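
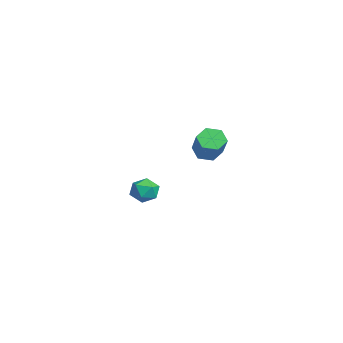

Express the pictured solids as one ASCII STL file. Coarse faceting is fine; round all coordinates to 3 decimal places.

solid 
facet normal -0.748 0.023 -0.663
outer loop
vertex 2.44 0.48 1.328
vertex 2.083 1.031 1.75
vertex 2.585 1.234 1.19
endloop
endfacet
facet normal 0.637 -0.256 -0.728
outer loop
vertex 2.44 0.48 1.328
vertex 2.585 1.234 1.19
vertex 3.795 0.439 2.528
endloop
endfacet
facet normal 0.636 -0.256 -0.728
outer loop
vertex 3.795 0.439 2.528
vertex 2.585 1.234 1.19
vertex 3.94 1.193 2.389
endloop
endfacet
facet normal 0.748 -0.022 0.663
outer loop
vertex 3.795 0.439 2.528
vertex 3.94 1.193 2.389
vertex 3.437 0.989 2.95
endloop
endfacet
facet normal -0.748 0.023 -0.663
outer loop
vertex 2.585 1.234 1.19
vertex 2.083 1.031 1.75
vertex 2.228 1.784 1.612
endloop
endfacet
facet normal 0.480 0.709 -0.518
outer loop
vertex 2.585 1.234 1.19
vertex 2.228 1.784 1.612
vertex 3.94 1.193 2.389
endloop
endfacet
facet normal 0.480 0.709 -0.518
outer loop
vertex 3.94 1.193 2.389
vertex 2.228 1.784 1.612
vertex 3.583 1.743 2.811
endloop
endfacet
facet normal 0.748 -0.023 0.663
outer loop
vertex 3.94 1.193 2.389
vertex 3.583 1.743 2.811
vertex 3.437 0.989 2.95
endloop
endfacet
facet normal -0.748 0.022 -0.664
outer loop
vertex 2.228 1.784 1.612
vertex 2.083 1.031 1.75
vertex 1.725 1.581 2.172
endloop
endfacet
facet normal -0.156 0.965 0.210
outer loop
vertex 2.228 1.784 1.612
vertex 1.725 1.581 2.172
vertex 3.583 1.743 2.811
endloop
endfacet
facet normal -0.156 0.965 0.209
outer loop
vertex 3.583 1.743 2.811
vertex 1.725 1.581 2.172
vertex 3.08 1.54 3.372
endloop
endfacet
facet normal 0.748 -0.023 0.663
outer loop
vertex 3.583 1.743 2.811
vertex 3.08 1.54 3.372
vertex 3.437 0.989 2.95
endloop
endfacet
facet normal -0.748 0.022 -0.663
outer loop
vertex 1.725 1.581 2.172
vertex 2.083 1.031 1.75
vertex 1.58 0.827 2.311
endloop
endfacet
facet normal -0.636 0.256 0.727
outer loop
vertex 1.725 1.581 2.172
vertex 1.58 0.827 2.311
vertex 3.08 1.54 3.372
endloop
endfacet
facet normal -0.636 0.256 0.728
outer loop
vertex 3.08 1.54 3.372
vertex 1.58 0.827 2.311
vertex 2.935 0.786 3.51
endloop
endfacet
facet normal 0.748 -0.023 0.663
outer loop
vertex 3.08 1.54 3.372
vertex 2.935 0.786 3.51
vertex 3.437 0.989 2.95
endloop
endfacet
facet normal -0.748 0.023 -0.663
outer loop
vertex 1.58 0.827 2.311
vertex 2.083 1.031 1.75
vertex 1.937 0.277 1.889
endloop
endfacet
facet normal -0.480 -0.709 0.518
outer loop
vertex 1.58 0.827 2.311
vertex 1.937 0.277 1.889
vertex 2.935 0.786 3.51
endloop
endfacet
facet normal -0.480 -0.709 0.518
outer loop
vertex 2.935 0.786 3.51
vertex 1.937 0.277 1.889
vertex 3.292 0.236 3.088
endloop
endfacet
facet normal 0.748 -0.023 0.663
outer loop
vertex 2.935 0.786 3.51
vertex 3.292 0.236 3.088
vertex 3.437 0.989 2.95
endloop
endfacet
facet normal -0.748 0.023 -0.663
outer loop
vertex 1.937 0.277 1.889
vertex 2.083 1.031 1.75
vertex 2.44 0.48 1.328
endloop
endfacet
facet normal 0.156 -0.965 -0.209
outer loop
vertex 1.937 0.277 1.889
vertex 2.44 0.48 1.328
vertex 3.292 0.236 3.088
endloop
endfacet
facet normal 0.156 -0.965 -0.209
outer loop
vertex 3.292 0.236 3.088
vertex 2.44 0.48 1.328
vertex 3.795 0.439 2.528
endloop
endfacet
facet normal 0.748 -0.022 0.664
outer loop
vertex 3.292 0.236 3.088
vertex 3.795 0.439 2.528
vertex 3.437 0.989 2.95
endloop
endfacet
facet normal -0.587 0.807 -0.070
outer loop
vertex -4.187 -0.671 -3.641
vertex -4.606 -0.911 -2.889
vertex -3.885 -0.383 -2.851
endloop
endfacet
facet normal 0.054 0.931 -0.360
outer loop
vertex -4.187 -0.671 -3.641
vertex -3.885 -0.383 -2.851
vertex -3.309 -0.658 -3.476
endloop
endfacet
facet normal 0.158 0.453 -0.877
outer loop
vertex -4.187 -0.671 -3.641
vertex -3.309 -0.658 -3.476
vertex -3.673 -1.354 -3.901
endloop
endfacet
facet normal -0.417 0.032 -0.908
outer loop
vertex -4.187 -0.671 -3.641
vertex -3.673 -1.354 -3.901
vertex -4.475 -1.511 -3.538
endloop
endfacet
facet normal -0.877 0.251 -0.409
outer loop
vertex -4.187 -0.671 -3.641
vertex -4.475 -1.511 -3.538
vertex -4.606 -0.911 -2.889
endloop
endfacet
facet normal 0.549 0.824 0.143
outer loop
vertex -3.309 -0.658 -3.476
vertex -3.885 -0.383 -2.851
vertex -3.185 -0.889 -2.622
endloop
endfacet
facet normal -0.488 0.622 0.613
outer loop
vertex -3.885 -0.383 -2.851
vertex -4.606 -0.911 -2.889
vertex -3.987 -1.046 -2.259
endloop
endfacet
facet normal -0.958 -0.278 0.064
outer loop
vertex -4.606 -0.911 -2.889
vertex -4.475 -1.511 -3.538
vertex -4.351 -1.742 -2.684
endloop
endfacet
facet normal -0.213 -0.632 -0.745
outer loop
vertex -4.475 -1.511 -3.538
vertex -3.673 -1.354 -3.901
vertex -3.775 -2.017 -3.309
endloop
endfacet
facet normal 0.718 0.049 -0.695
outer loop
vertex -3.673 -1.354 -3.901
vertex -3.309 -0.658 -3.476
vertex -3.054 -1.489 -3.271
endloop
endfacet
facet normal 0.417 -0.032 0.908
outer loop
vertex -3.473 -1.729 -2.519
vertex -3.185 -0.889 -2.622
vertex -3.987 -1.046 -2.259
endloop
endfacet
facet normal -0.158 -0.453 0.877
outer loop
vertex -3.473 -1.729 -2.519
vertex -3.987 -1.046 -2.259
vertex -4.351 -1.742 -2.684
endloop
endfacet
facet normal -0.054 -0.931 0.360
outer loop
vertex -3.473 -1.729 -2.519
vertex -4.351 -1.742 -2.684
vertex -3.775 -2.017 -3.309
endloop
endfacet
facet normal 0.587 -0.807 0.070
outer loop
vertex -3.473 -1.729 -2.519
vertex -3.775 -2.017 -3.309
vertex -3.054 -1.489 -3.271
endloop
endfacet
facet normal 0.877 -0.251 0.409
outer loop
vertex -3.473 -1.729 -2.519
vertex -3.054 -1.489 -3.271
vertex -3.185 -0.889 -2.622
endloop
endfacet
facet normal 0.213 0.632 0.745
outer loop
vertex -3.987 -1.046 -2.259
vertex -3.185 -0.889 -2.622
vertex -3.885 -0.383 -2.851
endloop
endfacet
facet normal -0.718 -0.049 0.695
outer loop
vertex -4.351 -1.742 -2.684
vertex -3.987 -1.046 -2.259
vertex -4.606 -0.911 -2.889
endloop
endfacet
facet normal -0.549 -0.824 -0.143
outer loop
vertex -3.775 -2.017 -3.309
vertex -4.351 -1.742 -2.684
vertex -4.475 -1.511 -3.538
endloop
endfacet
facet normal 0.488 -0.622 -0.613
outer loop
vertex -3.054 -1.489 -3.271
vertex -3.775 -2.017 -3.309
vertex -3.673 -1.354 -3.901
endloop
endfacet
facet normal 0.958 0.278 -0.064
outer loop
vertex -3.185 -0.889 -2.622
vertex -3.054 -1.489 -3.271
vertex -3.309 -0.658 -3.476
endloop
endfacet

endsolid


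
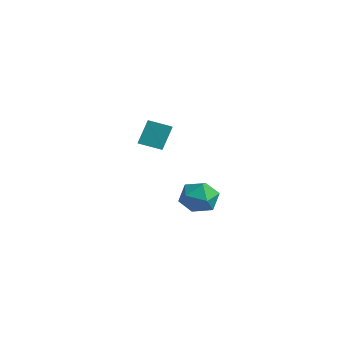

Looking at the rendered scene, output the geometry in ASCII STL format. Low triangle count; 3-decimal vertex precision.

solid 
facet normal -0.293 0.114 0.949
outer loop
vertex -3.884 1.336 -2.158
vertex -4.085 0.392 -2.107
vertex -3.203 0.712 -1.873
endloop
endfacet
facet normal 0.213 0.588 0.780
outer loop
vertex -3.884 1.336 -2.158
vertex -3.203 0.712 -1.873
vertex -2.976 1.432 -2.478
endloop
endfacet
facet normal -0.023 0.973 0.228
outer loop
vertex -3.884 1.336 -2.158
vertex -2.976 1.432 -2.478
vertex -3.719 1.557 -3.085
endloop
endfacet
facet normal -0.673 0.737 0.056
outer loop
vertex -3.884 1.336 -2.158
vertex -3.719 1.557 -3.085
vertex -4.404 0.914 -2.856
endloop
endfacet
facet normal -0.840 0.206 0.501
outer loop
vertex -3.884 1.336 -2.158
vertex -4.404 0.914 -2.856
vertex -4.085 0.392 -2.107
endloop
endfacet
facet normal 0.791 0.228 0.568
outer loop
vertex -2.976 1.432 -2.478
vertex -3.203 0.712 -1.873
vertex -2.616 0.546 -2.624
endloop
endfacet
facet normal -0.027 -0.540 0.841
outer loop
vertex -3.203 0.712 -1.873
vertex -4.085 0.392 -2.107
vertex -3.301 -0.097 -2.395
endloop
endfacet
facet normal -0.913 -0.390 0.117
outer loop
vertex -4.085 0.392 -2.107
vertex -4.404 0.914 -2.856
vertex -4.044 0.028 -3.002
endloop
endfacet
facet normal -0.643 0.469 -0.606
outer loop
vertex -4.404 0.914 -2.856
vertex -3.719 1.557 -3.085
vertex -3.817 0.748 -3.607
endloop
endfacet
facet normal 0.411 0.851 -0.327
outer loop
vertex -3.719 1.557 -3.085
vertex -2.976 1.432 -2.478
vertex -2.935 1.068 -3.373
endloop
endfacet
facet normal 0.673 -0.737 -0.056
outer loop
vertex -3.136 0.124 -3.322
vertex -2.616 0.546 -2.624
vertex -3.301 -0.097 -2.395
endloop
endfacet
facet normal 0.023 -0.973 -0.228
outer loop
vertex -3.136 0.124 -3.322
vertex -3.301 -0.097 -2.395
vertex -4.044 0.028 -3.002
endloop
endfacet
facet normal -0.213 -0.588 -0.780
outer loop
vertex -3.136 0.124 -3.322
vertex -4.044 0.028 -3.002
vertex -3.817 0.748 -3.607
endloop
endfacet
facet normal 0.293 -0.114 -0.949
outer loop
vertex -3.136 0.124 -3.322
vertex -3.817 0.748 -3.607
vertex -2.935 1.068 -3.373
endloop
endfacet
facet normal 0.840 -0.206 -0.501
outer loop
vertex -3.136 0.124 -3.322
vertex -2.935 1.068 -3.373
vertex -2.616 0.546 -2.624
endloop
endfacet
facet normal 0.643 -0.469 0.606
outer loop
vertex -3.301 -0.097 -2.395
vertex -2.616 0.546 -2.624
vertex -3.203 0.712 -1.873
endloop
endfacet
facet normal -0.411 -0.851 0.327
outer loop
vertex -4.044 0.028 -3.002
vertex -3.301 -0.097 -2.395
vertex -4.085 0.392 -2.107
endloop
endfacet
facet normal -0.791 -0.228 -0.568
outer loop
vertex -3.817 0.748 -3.607
vertex -4.044 0.028 -3.002
vertex -4.404 0.914 -2.856
endloop
endfacet
facet normal 0.027 0.540 -0.841
outer loop
vertex -2.935 1.068 -3.373
vertex -3.817 0.748 -3.607
vertex -3.719 1.557 -3.085
endloop
endfacet
facet normal 0.913 0.390 -0.117
outer loop
vertex -2.616 0.546 -2.624
vertex -2.935 1.068 -3.373
vertex -2.976 1.432 -2.478
endloop
endfacet
facet normal -0.590 -0.744 0.312
outer loop
vertex -0.869 -3.482 3.325
vertex -1.809 -2.889 2.961
vertex -0.779 -4.017 2.221
endloop
endfacet
facet normal 0.804 -0.507 0.311
outer loop
vertex -0.171 -3.251 1.899
vertex -0.869 -3.482 3.325
vertex -0.779 -4.017 2.221
endloop
endfacet
facet normal -0.590 -0.744 0.312
outer loop
vertex -0.779 -4.017 2.221
vertex -1.809 -2.889 2.961
vertex -1.719 -3.424 1.857
endloop
endfacet
facet normal 0.073 -0.435 -0.897
outer loop
vertex -1.719 -3.424 1.857
vertex -0.171 -3.251 1.899
vertex -0.779 -4.017 2.221
endloop
endfacet
facet normal -0.073 0.435 0.897
outer loop
vertex -0.869 -3.482 3.325
vertex -1.201 -2.123 2.639
vertex -1.809 -2.889 2.961
endloop
endfacet
facet normal 0.804 -0.507 0.311
outer loop
vertex -0.261 -2.716 3.003
vertex -0.869 -3.482 3.325
vertex -0.171 -3.251 1.899
endloop
endfacet
facet normal -0.073 0.435 0.897
outer loop
vertex -0.261 -2.716 3.003
vertex -1.201 -2.123 2.639
vertex -0.869 -3.482 3.325
endloop
endfacet
facet normal -0.804 0.507 -0.311
outer loop
vertex -1.809 -2.889 2.961
vertex -1.201 -2.123 2.639
vertex -1.719 -3.424 1.857
endloop
endfacet
facet normal 0.073 -0.435 -0.897
outer loop
vertex -1.111 -2.658 1.535
vertex -0.171 -3.251 1.899
vertex -1.719 -3.424 1.857
endloop
endfacet
facet normal -0.804 0.507 -0.311
outer loop
vertex -1.719 -3.424 1.857
vertex -1.201 -2.123 2.639
vertex -1.111 -2.658 1.535
endloop
endfacet
facet normal 0.590 0.744 -0.312
outer loop
vertex -1.111 -2.658 1.535
vertex -0.261 -2.716 3.003
vertex -0.171 -3.251 1.899
endloop
endfacet
facet normal 0.590 0.744 -0.312
outer loop
vertex -1.201 -2.123 2.639
vertex -0.261 -2.716 3.003
vertex -1.111 -2.658 1.535
endloop
endfacet

endsolid


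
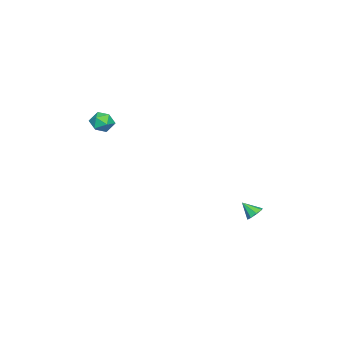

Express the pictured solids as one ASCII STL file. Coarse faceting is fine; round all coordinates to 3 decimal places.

solid 
facet normal 0.024 0.729 -0.684
outer loop
vertex 0.552 3.83 -2.69
vertex -0.008 3.855 -2.683
vertex 0.403 4.108 -2.399
endloop
endfacet
facet normal 0.827 -0.129 0.547
outer loop
vertex 0.552 3.83 -2.69
vertex 0.403 4.108 -2.399
vertex -0.032 3.105 -1.977
endloop
endfacet
facet normal 0.025 0.728 -0.685
outer loop
vertex 0.403 4.108 -2.399
vertex -0.008 3.855 -2.683
vertex 0.014 4.238 -2.275
endloop
endfacet
facet normal 0.363 0.223 0.905
outer loop
vertex 0.403 4.108 -2.399
vertex 0.014 4.238 -2.275
vertex -0.032 3.105 -1.977
endloop
endfacet
facet normal 0.024 0.728 -0.685
outer loop
vertex 0.014 4.238 -2.275
vertex -0.008 3.855 -2.683
vertex -0.388 4.143 -2.39
endloop
endfacet
facet normal -0.321 0.253 0.913
outer loop
vertex 0.014 4.238 -2.275
vertex -0.388 4.143 -2.39
vertex -0.032 3.105 -1.977
endloop
endfacet
facet normal 0.024 0.728 -0.685
outer loop
vertex -0.388 4.143 -2.39
vertex -0.008 3.855 -2.683
vertex -0.567 3.88 -2.676
endloop
endfacet
facet normal -0.822 -0.057 0.567
outer loop
vertex -0.388 4.143 -2.39
vertex -0.567 3.88 -2.676
vertex -0.032 3.105 -1.977
endloop
endfacet
facet normal 0.024 0.727 -0.687
outer loop
vertex -0.567 3.88 -2.676
vertex -0.008 3.855 -2.683
vertex -0.419 3.601 -2.966
endloop
endfacet
facet normal -0.849 -0.523 0.070
outer loop
vertex -0.567 3.88 -2.676
vertex -0.419 3.601 -2.966
vertex -0.032 3.105 -1.977
endloop
endfacet
facet normal 0.021 0.728 -0.685
outer loop
vertex -0.419 3.601 -2.966
vertex -0.008 3.855 -2.683
vertex -0.029 3.472 -3.091
endloop
endfacet
facet normal -0.383 -0.877 -0.290
outer loop
vertex -0.419 3.601 -2.966
vertex -0.029 3.472 -3.091
vertex -0.032 3.105 -1.977
endloop
endfacet
facet normal 0.024 0.728 -0.685
outer loop
vertex -0.029 3.472 -3.091
vertex -0.008 3.855 -2.683
vertex 0.372 3.567 -2.976
endloop
endfacet
facet normal 0.300 -0.906 -0.298
outer loop
vertex -0.029 3.472 -3.091
vertex 0.372 3.567 -2.976
vertex -0.032 3.105 -1.977
endloop
endfacet
facet normal 0.024 0.728 -0.685
outer loop
vertex 0.372 3.567 -2.976
vertex -0.008 3.855 -2.683
vertex 0.552 3.83 -2.69
endloop
endfacet
facet normal 0.800 -0.598 0.047
outer loop
vertex 0.372 3.567 -2.976
vertex 0.552 3.83 -2.69
vertex -0.032 3.105 -1.977
endloop
endfacet
facet normal 0.102 -0.063 0.993
outer loop
vertex 2.173 -3.594 4.439
vertex 2.004 -4.321 4.41
vertex 2.715 -4.1 4.351
endloop
endfacet
facet normal 0.530 0.441 0.725
outer loop
vertex 2.173 -3.594 4.439
vertex 2.715 -4.1 4.351
vertex 2.728 -3.467 3.956
endloop
endfacet
facet normal 0.121 0.917 0.380
outer loop
vertex 2.173 -3.594 4.439
vertex 2.728 -3.467 3.956
vertex 2.025 -3.297 3.77
endloop
endfacet
facet normal -0.558 0.706 0.437
outer loop
vertex 2.173 -3.594 4.439
vertex 2.025 -3.297 3.77
vertex 1.578 -3.824 4.051
endloop
endfacet
facet normal -0.570 0.100 0.815
outer loop
vertex 2.173 -3.594 4.439
vertex 1.578 -3.824 4.051
vertex 2.004 -4.321 4.41
endloop
endfacet
facet normal 0.960 0.134 0.246
outer loop
vertex 2.728 -3.467 3.956
vertex 2.715 -4.1 4.351
vertex 2.902 -4.116 3.629
endloop
endfacet
facet normal 0.268 -0.681 0.681
outer loop
vertex 2.715 -4.1 4.351
vertex 2.004 -4.321 4.41
vertex 2.455 -4.643 3.91
endloop
endfacet
facet normal -0.819 -0.418 0.393
outer loop
vertex 2.004 -4.321 4.41
vertex 1.578 -3.824 4.051
vertex 1.752 -4.473 3.724
endloop
endfacet
facet normal -0.799 0.560 -0.219
outer loop
vertex 1.578 -3.824 4.051
vertex 2.025 -3.297 3.77
vertex 1.765 -3.84 3.329
endloop
endfacet
facet normal 0.300 0.902 -0.310
outer loop
vertex 2.025 -3.297 3.77
vertex 2.728 -3.467 3.956
vertex 2.476 -3.619 3.27
endloop
endfacet
facet normal 0.558 -0.706 -0.437
outer loop
vertex 2.307 -4.346 3.241
vertex 2.902 -4.116 3.629
vertex 2.455 -4.643 3.91
endloop
endfacet
facet normal -0.121 -0.917 -0.380
outer loop
vertex 2.307 -4.346 3.241
vertex 2.455 -4.643 3.91
vertex 1.752 -4.473 3.724
endloop
endfacet
facet normal -0.530 -0.441 -0.725
outer loop
vertex 2.307 -4.346 3.241
vertex 1.752 -4.473 3.724
vertex 1.765 -3.84 3.329
endloop
endfacet
facet normal -0.102 0.063 -0.993
outer loop
vertex 2.307 -4.346 3.241
vertex 1.765 -3.84 3.329
vertex 2.476 -3.619 3.27
endloop
endfacet
facet normal 0.570 -0.100 -0.815
outer loop
vertex 2.307 -4.346 3.241
vertex 2.476 -3.619 3.27
vertex 2.902 -4.116 3.629
endloop
endfacet
facet normal 0.799 -0.560 0.219
outer loop
vertex 2.455 -4.643 3.91
vertex 2.902 -4.116 3.629
vertex 2.715 -4.1 4.351
endloop
endfacet
facet normal -0.300 -0.902 0.310
outer loop
vertex 1.752 -4.473 3.724
vertex 2.455 -4.643 3.91
vertex 2.004 -4.321 4.41
endloop
endfacet
facet normal -0.960 -0.134 -0.246
outer loop
vertex 1.765 -3.84 3.329
vertex 1.752 -4.473 3.724
vertex 1.578 -3.824 4.051
endloop
endfacet
facet normal -0.268 0.681 -0.681
outer loop
vertex 2.476 -3.619 3.27
vertex 1.765 -3.84 3.329
vertex 2.025 -3.297 3.77
endloop
endfacet
facet normal 0.819 0.418 -0.393
outer loop
vertex 2.902 -4.116 3.629
vertex 2.476 -3.619 3.27
vertex 2.728 -3.467 3.956
endloop
endfacet

endsolid


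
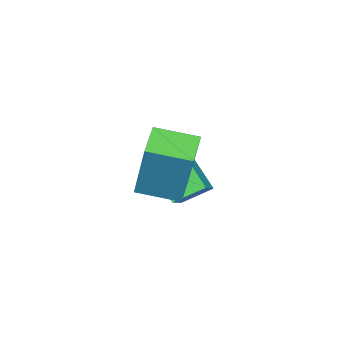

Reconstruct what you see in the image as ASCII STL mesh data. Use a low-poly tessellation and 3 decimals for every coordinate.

solid 
facet normal -0.962 -0.140 0.235
outer loop
vertex 2.426 -1.45 1.09
vertex 2.202 -0.282 0.866
vertex 2.025 -1.893 -0.818
endloop
endfacet
facet normal 0.185 -0.965 0.185
outer loop
vertex 2.958 -1.758 -1.046
vertex 2.426 -1.45 1.09
vertex 2.025 -1.893 -0.818
endloop
endfacet
facet normal -0.962 -0.139 0.235
outer loop
vertex 2.025 -1.893 -0.818
vertex 2.202 -0.282 0.866
vertex 1.801 -0.726 -1.043
endloop
endfacet
facet normal -0.201 -0.223 -0.954
outer loop
vertex 1.801 -0.726 -1.043
vertex 2.958 -1.758 -1.046
vertex 2.025 -1.893 -0.818
endloop
endfacet
facet normal 0.201 0.222 0.954
outer loop
vertex 2.426 -1.45 1.09
vertex 3.135 -0.147 0.638
vertex 2.202 -0.282 0.866
endloop
endfacet
facet normal 0.186 -0.965 0.185
outer loop
vertex 3.359 -1.314 0.863
vertex 2.426 -1.45 1.09
vertex 2.958 -1.758 -1.046
endloop
endfacet
facet normal 0.200 0.222 0.954
outer loop
vertex 3.359 -1.314 0.863
vertex 3.135 -0.147 0.638
vertex 2.426 -1.45 1.09
endloop
endfacet
facet normal -0.185 0.965 -0.186
outer loop
vertex 2.202 -0.282 0.866
vertex 3.135 -0.147 0.638
vertex 1.801 -0.726 -1.043
endloop
endfacet
facet normal -0.200 -0.221 -0.954
outer loop
vertex 2.734 -0.59 -1.27
vertex 2.958 -1.758 -1.046
vertex 1.801 -0.726 -1.043
endloop
endfacet
facet normal -0.186 0.965 -0.185
outer loop
vertex 1.801 -0.726 -1.043
vertex 3.135 -0.147 0.638
vertex 2.734 -0.59 -1.27
endloop
endfacet
facet normal 0.962 0.140 -0.235
outer loop
vertex 2.734 -0.59 -1.27
vertex 3.359 -1.314 0.863
vertex 2.958 -1.758 -1.046
endloop
endfacet
facet normal 0.962 0.139 -0.235
outer loop
vertex 3.135 -0.147 0.638
vertex 3.359 -1.314 0.863
vertex 2.734 -0.59 -1.27
endloop
endfacet
facet normal -0.384 -0.641 0.665
outer loop
vertex 1.641 -1.914 -0.916
vertex 1.158 -1.195 -0.502
vertex -0.045 -2.283 -2.247
endloop
endfacet
facet normal 0.504 -0.749 -0.430
outer loop
vertex 0.482 -1.405 -3.158
vertex 1.641 -1.914 -0.916
vertex -0.045 -2.283 -2.247
endloop
endfacet
facet normal -0.385 -0.640 0.665
outer loop
vertex -0.045 -2.283 -2.247
vertex 1.158 -1.195 -0.502
vertex -0.528 -1.564 -1.834
endloop
endfacet
facet normal -0.774 -0.169 -0.611
outer loop
vertex -0.528 -1.564 -1.834
vertex 0.482 -1.405 -3.158
vertex -0.045 -2.283 -2.247
endloop
endfacet
facet normal 0.774 0.169 0.610
outer loop
vertex 1.641 -1.914 -0.916
vertex 1.685 -0.317 -1.413
vertex 1.158 -1.195 -0.502
endloop
endfacet
facet normal 0.504 -0.749 -0.431
outer loop
vertex 2.168 -1.036 -1.826
vertex 1.641 -1.914 -0.916
vertex 0.482 -1.405 -3.158
endloop
endfacet
facet normal 0.774 0.169 0.611
outer loop
vertex 2.168 -1.036 -1.826
vertex 1.685 -0.317 -1.413
vertex 1.641 -1.914 -0.916
endloop
endfacet
facet normal -0.504 0.749 0.430
outer loop
vertex 1.158 -1.195 -0.502
vertex 1.685 -0.317 -1.413
vertex -0.528 -1.564 -1.834
endloop
endfacet
facet normal -0.774 -0.168 -0.611
outer loop
vertex -0.001 -0.686 -2.744
vertex 0.482 -1.405 -3.158
vertex -0.528 -1.564 -1.834
endloop
endfacet
facet normal -0.504 0.749 0.431
outer loop
vertex -0.528 -1.564 -1.834
vertex 1.685 -0.317 -1.413
vertex -0.001 -0.686 -2.744
endloop
endfacet
facet normal 0.385 0.641 -0.664
outer loop
vertex -0.001 -0.686 -2.744
vertex 2.168 -1.036 -1.826
vertex 0.482 -1.405 -3.158
endloop
endfacet
facet normal 0.385 0.640 -0.665
outer loop
vertex 1.685 -0.317 -1.413
vertex 2.168 -1.036 -1.826
vertex -0.001 -0.686 -2.744
endloop
endfacet

endsolid


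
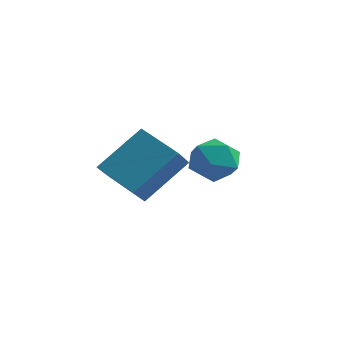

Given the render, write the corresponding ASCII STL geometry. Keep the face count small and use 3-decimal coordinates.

solid 
facet normal -0.907 0.207 0.368
outer loop
vertex -3.471 -1.658 1.647
vertex -2.617 -0.344 3.014
vertex -3.586 -0.769 0.864
endloop
endfacet
facet normal -0.411 -0.632 -0.657
outer loop
vertex -2.063 -1.116 0.246
vertex -3.471 -1.658 1.647
vertex -3.586 -0.769 0.864
endloop
endfacet
facet normal -0.907 0.207 0.368
outer loop
vertex -3.586 -0.769 0.864
vertex -2.617 -0.344 3.014
vertex -2.732 0.545 2.231
endloop
endfacet
facet normal -0.097 0.747 -0.658
outer loop
vertex -2.732 0.545 2.231
vertex -2.063 -1.116 0.246
vertex -3.586 -0.769 0.864
endloop
endfacet
facet normal 0.097 -0.747 0.658
outer loop
vertex -3.471 -1.658 1.647
vertex -1.094 -0.691 2.396
vertex -2.617 -0.344 3.014
endloop
endfacet
facet normal -0.411 -0.632 -0.657
outer loop
vertex -1.948 -2.005 1.029
vertex -3.471 -1.658 1.647
vertex -2.063 -1.116 0.246
endloop
endfacet
facet normal 0.097 -0.747 0.658
outer loop
vertex -1.948 -2.005 1.029
vertex -1.094 -0.691 2.396
vertex -3.471 -1.658 1.647
endloop
endfacet
facet normal 0.411 0.632 0.657
outer loop
vertex -2.617 -0.344 3.014
vertex -1.094 -0.691 2.396
vertex -2.732 0.545 2.231
endloop
endfacet
facet normal -0.097 0.747 -0.658
outer loop
vertex -1.209 0.198 1.613
vertex -2.063 -1.116 0.246
vertex -2.732 0.545 2.231
endloop
endfacet
facet normal 0.411 0.632 0.657
outer loop
vertex -2.732 0.545 2.231
vertex -1.094 -0.691 2.396
vertex -1.209 0.198 1.613
endloop
endfacet
facet normal 0.907 -0.207 -0.368
outer loop
vertex -1.209 0.198 1.613
vertex -1.948 -2.005 1.029
vertex -2.063 -1.116 0.246
endloop
endfacet
facet normal 0.907 -0.207 -0.368
outer loop
vertex -1.094 -0.691 2.396
vertex -1.948 -2.005 1.029
vertex -1.209 0.198 1.613
endloop
endfacet
facet normal -0.836 -0.467 0.287
outer loop
vertex -0.127 -1.666 3.03
vertex 0.217 -2.454 2.749
vertex 0.355 -2.179 3.599
endloop
endfacet
facet normal -0.711 0.104 0.696
outer loop
vertex -0.127 -1.666 3.03
vertex 0.355 -2.179 3.599
vertex 0.474 -1.282 3.587
endloop
endfacet
facet normal -0.684 0.678 0.271
outer loop
vertex -0.127 -1.666 3.03
vertex 0.474 -1.282 3.587
vertex 0.41 -1.004 2.729
endloop
endfacet
facet normal -0.792 0.461 -0.400
outer loop
vertex -0.127 -1.666 3.03
vertex 0.41 -1.004 2.729
vertex 0.251 -1.728 2.211
endloop
endfacet
facet normal -0.887 -0.248 -0.390
outer loop
vertex -0.127 -1.666 3.03
vertex 0.251 -1.728 2.211
vertex 0.217 -2.454 2.749
endloop
endfacet
facet normal -0.069 0.023 0.997
outer loop
vertex 0.474 -1.282 3.587
vertex 0.355 -2.179 3.599
vertex 1.189 -1.832 3.649
endloop
endfacet
facet normal -0.271 -0.902 0.336
outer loop
vertex 0.355 -2.179 3.599
vertex 0.217 -2.454 2.749
vertex 1.03 -2.556 3.131
endloop
endfacet
facet normal -0.354 -0.546 -0.759
outer loop
vertex 0.217 -2.454 2.749
vertex 0.251 -1.728 2.211
vertex 0.966 -2.278 2.273
endloop
endfacet
facet normal -0.203 0.599 -0.775
outer loop
vertex 0.251 -1.728 2.211
vertex 0.41 -1.004 2.729
vertex 1.085 -1.381 2.261
endloop
endfacet
facet normal -0.026 0.950 0.310
outer loop
vertex 0.41 -1.004 2.729
vertex 0.474 -1.282 3.587
vertex 1.223 -1.106 3.111
endloop
endfacet
facet normal 0.792 -0.461 0.400
outer loop
vertex 1.567 -1.894 2.83
vertex 1.189 -1.832 3.649
vertex 1.03 -2.556 3.131
endloop
endfacet
facet normal 0.684 -0.678 -0.271
outer loop
vertex 1.567 -1.894 2.83
vertex 1.03 -2.556 3.131
vertex 0.966 -2.278 2.273
endloop
endfacet
facet normal 0.711 -0.104 -0.696
outer loop
vertex 1.567 -1.894 2.83
vertex 0.966 -2.278 2.273
vertex 1.085 -1.381 2.261
endloop
endfacet
facet normal 0.836 0.467 -0.287
outer loop
vertex 1.567 -1.894 2.83
vertex 1.085 -1.381 2.261
vertex 1.223 -1.106 3.111
endloop
endfacet
facet normal 0.887 0.248 0.390
outer loop
vertex 1.567 -1.894 2.83
vertex 1.223 -1.106 3.111
vertex 1.189 -1.832 3.649
endloop
endfacet
facet normal 0.203 -0.599 0.775
outer loop
vertex 1.03 -2.556 3.131
vertex 1.189 -1.832 3.649
vertex 0.355 -2.179 3.599
endloop
endfacet
facet normal 0.026 -0.950 -0.310
outer loop
vertex 0.966 -2.278 2.273
vertex 1.03 -2.556 3.131
vertex 0.217 -2.454 2.749
endloop
endfacet
facet normal 0.069 -0.023 -0.997
outer loop
vertex 1.085 -1.381 2.261
vertex 0.966 -2.278 2.273
vertex 0.251 -1.728 2.211
endloop
endfacet
facet normal 0.271 0.902 -0.336
outer loop
vertex 1.223 -1.106 3.111
vertex 1.085 -1.381 2.261
vertex 0.41 -1.004 2.729
endloop
endfacet
facet normal 0.354 0.546 0.759
outer loop
vertex 1.189 -1.832 3.649
vertex 1.223 -1.106 3.111
vertex 0.474 -1.282 3.587
endloop
endfacet

endsolid


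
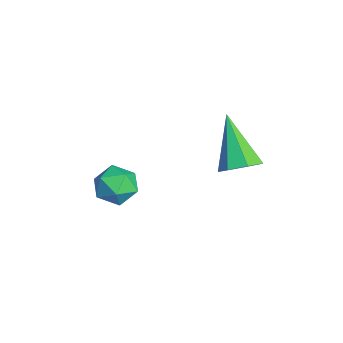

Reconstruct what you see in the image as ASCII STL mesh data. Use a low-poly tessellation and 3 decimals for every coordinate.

solid 
facet normal 0.681 0.089 -0.726
outer loop
vertex 4.473 2.041 1.506
vertex 3.955 1.968 1.011
vertex 4.202 2.571 1.317
endloop
endfacet
facet normal 0.348 0.468 0.813
outer loop
vertex 4.473 2.041 1.506
vertex 4.202 2.571 1.317
vertex 2.605 1.792 2.449
endloop
endfacet
facet normal 0.681 0.090 -0.727
outer loop
vertex 4.202 2.571 1.317
vertex 3.955 1.968 1.011
vertex 3.745 2.648 0.898
endloop
endfacet
facet normal -0.184 0.911 0.368
outer loop
vertex 4.202 2.571 1.317
vertex 3.745 2.648 0.898
vertex 2.605 1.792 2.449
endloop
endfacet
facet normal 0.681 0.090 -0.727
outer loop
vertex 3.745 2.648 0.898
vertex 3.955 1.968 1.011
vertex 3.446 2.213 0.564
endloop
endfacet
facet normal -0.738 0.649 -0.184
outer loop
vertex 3.745 2.648 0.898
vertex 3.446 2.213 0.564
vertex 2.605 1.792 2.449
endloop
endfacet
facet normal 0.681 0.090 -0.726
outer loop
vertex 3.446 2.213 0.564
vertex 3.955 1.968 1.011
vertex 3.53 1.594 0.566
endloop
endfacet
facet normal -0.896 -0.123 -0.427
outer loop
vertex 3.446 2.213 0.564
vertex 3.53 1.594 0.566
vertex 2.605 1.792 2.449
endloop
endfacet
facet normal 0.682 0.089 -0.726
outer loop
vertex 3.53 1.594 0.566
vertex 3.955 1.968 1.011
vertex 3.934 1.257 0.904
endloop
endfacet
facet normal -0.538 -0.824 -0.178
outer loop
vertex 3.53 1.594 0.566
vertex 3.934 1.257 0.904
vertex 2.605 1.792 2.449
endloop
endfacet
facet normal 0.682 0.089 -0.726
outer loop
vertex 3.934 1.257 0.904
vertex 3.955 1.968 1.011
vertex 4.353 1.456 1.322
endloop
endfacet
facet normal 0.064 -0.925 0.376
outer loop
vertex 3.934 1.257 0.904
vertex 4.353 1.456 1.322
vertex 2.605 1.792 2.449
endloop
endfacet
facet normal 0.682 0.089 -0.726
outer loop
vertex 4.353 1.456 1.322
vertex 3.955 1.968 1.011
vertex 4.473 2.041 1.506
endloop
endfacet
facet normal 0.459 -0.351 0.816
outer loop
vertex 4.353 1.456 1.322
vertex 4.473 2.041 1.506
vertex 2.605 1.792 2.449
endloop
endfacet
facet normal -0.930 -0.299 0.216
outer loop
vertex 0.033 -1.245 -2.23
vertex 0.321 -1.98 -2.008
vertex 0.257 -1.38 -1.452
endloop
endfacet
facet normal -0.858 0.404 0.317
outer loop
vertex 0.033 -1.245 -2.23
vertex 0.257 -1.38 -1.452
vertex 0.454 -0.674 -1.819
endloop
endfacet
facet normal -0.652 0.697 -0.300
outer loop
vertex 0.033 -1.245 -2.23
vertex 0.454 -0.674 -1.819
vertex 0.64 -0.837 -2.601
endloop
endfacet
facet normal -0.596 0.173 -0.784
outer loop
vertex 0.033 -1.245 -2.23
vertex 0.64 -0.837 -2.601
vertex 0.558 -1.644 -2.717
endloop
endfacet
facet normal -0.767 -0.441 -0.466
outer loop
vertex 0.033 -1.245 -2.23
vertex 0.558 -1.644 -2.717
vertex 0.321 -1.98 -2.008
endloop
endfacet
facet normal -0.336 0.507 0.794
outer loop
vertex 0.454 -0.674 -1.819
vertex 0.257 -1.38 -1.452
vertex 1.002 -1.056 -1.343
endloop
endfacet
facet normal -0.453 -0.631 0.629
outer loop
vertex 0.257 -1.38 -1.452
vertex 0.321 -1.98 -2.008
vertex 0.92 -1.863 -1.459
endloop
endfacet
facet normal -0.190 -0.861 -0.472
outer loop
vertex 0.321 -1.98 -2.008
vertex 0.558 -1.644 -2.717
vertex 1.106 -2.026 -2.241
endloop
endfacet
facet normal 0.087 0.133 -0.987
outer loop
vertex 0.558 -1.644 -2.717
vertex 0.64 -0.837 -2.601
vertex 1.303 -1.32 -2.608
endloop
endfacet
facet normal -0.003 0.979 -0.205
outer loop
vertex 0.64 -0.837 -2.601
vertex 0.454 -0.674 -1.819
vertex 1.239 -0.72 -2.052
endloop
endfacet
facet normal 0.596 -0.173 0.784
outer loop
vertex 1.527 -1.455 -1.83
vertex 1.002 -1.056 -1.343
vertex 0.92 -1.863 -1.459
endloop
endfacet
facet normal 0.652 -0.697 0.300
outer loop
vertex 1.527 -1.455 -1.83
vertex 0.92 -1.863 -1.459
vertex 1.106 -2.026 -2.241
endloop
endfacet
facet normal 0.858 -0.404 -0.317
outer loop
vertex 1.527 -1.455 -1.83
vertex 1.106 -2.026 -2.241
vertex 1.303 -1.32 -2.608
endloop
endfacet
facet normal 0.930 0.299 -0.216
outer loop
vertex 1.527 -1.455 -1.83
vertex 1.303 -1.32 -2.608
vertex 1.239 -0.72 -2.052
endloop
endfacet
facet normal 0.767 0.441 0.466
outer loop
vertex 1.527 -1.455 -1.83
vertex 1.239 -0.72 -2.052
vertex 1.002 -1.056 -1.343
endloop
endfacet
facet normal -0.087 -0.133 0.987
outer loop
vertex 0.92 -1.863 -1.459
vertex 1.002 -1.056 -1.343
vertex 0.257 -1.38 -1.452
endloop
endfacet
facet normal 0.003 -0.979 0.205
outer loop
vertex 1.106 -2.026 -2.241
vertex 0.92 -1.863 -1.459
vertex 0.321 -1.98 -2.008
endloop
endfacet
facet normal 0.336 -0.507 -0.794
outer loop
vertex 1.303 -1.32 -2.608
vertex 1.106 -2.026 -2.241
vertex 0.558 -1.644 -2.717
endloop
endfacet
facet normal 0.453 0.631 -0.629
outer loop
vertex 1.239 -0.72 -2.052
vertex 1.303 -1.32 -2.608
vertex 0.64 -0.837 -2.601
endloop
endfacet
facet normal 0.190 0.861 0.472
outer loop
vertex 1.002 -1.056 -1.343
vertex 1.239 -0.72 -2.052
vertex 0.454 -0.674 -1.819
endloop
endfacet

endsolid


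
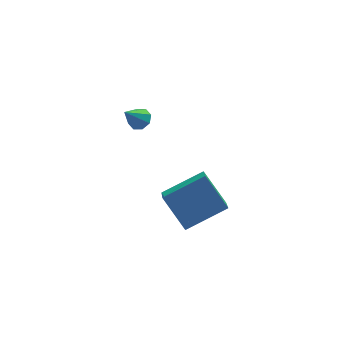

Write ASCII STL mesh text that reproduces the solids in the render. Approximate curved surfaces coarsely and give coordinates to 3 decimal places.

solid 
facet normal -0.400 0.591 0.701
outer loop
vertex -0.496 -2.107 3.966
vertex -0.253 -0.708 2.926
vertex -2.49 -2.414 3.088
endloop
endfacet
facet normal -0.138 -0.795 0.591
outer loop
vertex -1.707 -3.572 1.714
vertex -0.496 -2.107 3.966
vertex -2.49 -2.414 3.088
endloop
endfacet
facet normal -0.400 0.591 0.701
outer loop
vertex -2.49 -2.414 3.088
vertex -0.253 -0.708 2.926
vertex -2.247 -1.015 2.048
endloop
endfacet
facet normal -0.906 -0.139 -0.399
outer loop
vertex -2.247 -1.015 2.048
vertex -1.707 -3.572 1.714
vertex -2.49 -2.414 3.088
endloop
endfacet
facet normal 0.906 0.139 0.399
outer loop
vertex -0.496 -2.107 3.966
vertex 0.53 -1.866 1.552
vertex -0.253 -0.708 2.926
endloop
endfacet
facet normal -0.138 -0.795 0.591
outer loop
vertex 0.287 -3.265 2.592
vertex -0.496 -2.107 3.966
vertex -1.707 -3.572 1.714
endloop
endfacet
facet normal 0.906 0.139 0.399
outer loop
vertex 0.287 -3.265 2.592
vertex 0.53 -1.866 1.552
vertex -0.496 -2.107 3.966
endloop
endfacet
facet normal 0.138 0.795 -0.591
outer loop
vertex -0.253 -0.708 2.926
vertex 0.53 -1.866 1.552
vertex -2.247 -1.015 2.048
endloop
endfacet
facet normal -0.906 -0.139 -0.399
outer loop
vertex -1.464 -2.173 0.674
vertex -1.707 -3.572 1.714
vertex -2.247 -1.015 2.048
endloop
endfacet
facet normal 0.138 0.795 -0.591
outer loop
vertex -2.247 -1.015 2.048
vertex 0.53 -1.866 1.552
vertex -1.464 -2.173 0.674
endloop
endfacet
facet normal 0.400 -0.591 -0.701
outer loop
vertex -1.464 -2.173 0.674
vertex 0.287 -3.265 2.592
vertex -1.707 -3.572 1.714
endloop
endfacet
facet normal 0.400 -0.591 -0.701
outer loop
vertex 0.53 -1.866 1.552
vertex 0.287 -3.265 2.592
vertex -1.464 -2.173 0.674
endloop
endfacet
facet normal 0.561 0.322 -0.762
outer loop
vertex -2.004 3.787 3.801
vertex -2.362 3.46 3.399
vertex -2.377 4.044 3.635
endloop
endfacet
facet normal 0.060 0.601 0.797
outer loop
vertex -2.004 3.787 3.801
vertex -2.377 4.044 3.635
vertex -3.158 3.0 4.481
endloop
endfacet
facet normal 0.560 0.323 -0.763
outer loop
vertex -2.377 4.044 3.635
vertex -2.362 3.46 3.399
vertex -2.742 3.958 3.331
endloop
endfacet
facet normal -0.526 0.737 0.424
outer loop
vertex -2.377 4.044 3.635
vertex -2.742 3.958 3.331
vertex -3.158 3.0 4.481
endloop
endfacet
facet normal 0.560 0.323 -0.763
outer loop
vertex -2.742 3.958 3.331
vertex -2.362 3.46 3.399
vertex -2.884 3.581 3.067
endloop
endfacet
facet normal -0.929 0.370 -0.028
outer loop
vertex -2.742 3.958 3.331
vertex -2.884 3.581 3.067
vertex -3.158 3.0 4.481
endloop
endfacet
facet normal 0.560 0.323 -0.763
outer loop
vertex -2.884 3.581 3.067
vertex -2.362 3.46 3.399
vertex -2.721 3.133 2.997
endloop
endfacet
facet normal -0.912 -0.286 -0.294
outer loop
vertex -2.884 3.581 3.067
vertex -2.721 3.133 2.997
vertex -3.158 3.0 4.481
endloop
endfacet
facet normal 0.559 0.324 -0.763
outer loop
vertex -2.721 3.133 2.997
vertex -2.362 3.46 3.399
vertex -2.347 2.876 3.162
endloop
endfacet
facet normal -0.485 -0.847 -0.219
outer loop
vertex -2.721 3.133 2.997
vertex -2.347 2.876 3.162
vertex -3.158 3.0 4.481
endloop
endfacet
facet normal 0.560 0.324 -0.762
outer loop
vertex -2.347 2.876 3.162
vertex -2.362 3.46 3.399
vertex -1.983 2.962 3.466
endloop
endfacet
facet normal 0.102 -0.983 0.155
outer loop
vertex -2.347 2.876 3.162
vertex -1.983 2.962 3.466
vertex -3.158 3.0 4.481
endloop
endfacet
facet normal 0.560 0.323 -0.763
outer loop
vertex -1.983 2.962 3.466
vertex -2.362 3.46 3.399
vertex -1.841 3.339 3.73
endloop
endfacet
facet normal 0.504 -0.615 0.607
outer loop
vertex -1.983 2.962 3.466
vertex -1.841 3.339 3.73
vertex -3.158 3.0 4.481
endloop
endfacet
facet normal 0.560 0.325 -0.762
outer loop
vertex -1.841 3.339 3.73
vertex -2.362 3.46 3.399
vertex -2.004 3.787 3.801
endloop
endfacet
facet normal 0.487 0.039 0.872
outer loop
vertex -1.841 3.339 3.73
vertex -2.004 3.787 3.801
vertex -3.158 3.0 4.481
endloop
endfacet

endsolid


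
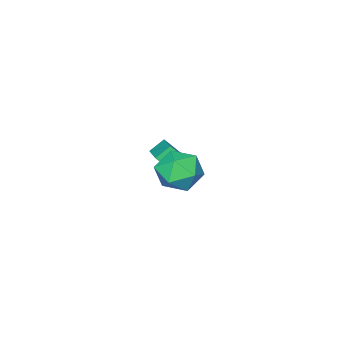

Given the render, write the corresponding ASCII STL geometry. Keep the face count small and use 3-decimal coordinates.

solid 
facet normal -0.369 0.598 -0.712
outer loop
vertex -1.932 -2.53 -2.158
vertex -1.228 -2.763 -2.719
vertex -2.918 -3.924 -2.817
endloop
endfacet
facet normal -0.757 0.251 0.603
outer loop
vertex -2.132 -5.197 -1.301
vertex -1.932 -2.53 -2.158
vertex -2.918 -3.924 -2.817
endloop
endfacet
facet normal -0.369 0.598 -0.712
outer loop
vertex -2.918 -3.924 -2.817
vertex -1.228 -2.763 -2.719
vertex -2.214 -4.157 -3.378
endloop
endfacet
facet normal -0.539 -0.762 -0.360
outer loop
vertex -2.214 -4.157 -3.378
vertex -2.132 -5.197 -1.301
vertex -2.918 -3.924 -2.817
endloop
endfacet
facet normal 0.539 0.762 0.360
outer loop
vertex -1.932 -2.53 -2.158
vertex -0.442 -4.036 -1.203
vertex -1.228 -2.763 -2.719
endloop
endfacet
facet normal -0.757 0.251 0.603
outer loop
vertex -1.146 -3.803 -0.642
vertex -1.932 -2.53 -2.158
vertex -2.132 -5.197 -1.301
endloop
endfacet
facet normal 0.539 0.762 0.360
outer loop
vertex -1.146 -3.803 -0.642
vertex -0.442 -4.036 -1.203
vertex -1.932 -2.53 -2.158
endloop
endfacet
facet normal 0.757 -0.251 -0.603
outer loop
vertex -1.228 -2.763 -2.719
vertex -0.442 -4.036 -1.203
vertex -2.214 -4.157 -3.378
endloop
endfacet
facet normal -0.539 -0.762 -0.360
outer loop
vertex -1.428 -5.43 -1.862
vertex -2.132 -5.197 -1.301
vertex -2.214 -4.157 -3.378
endloop
endfacet
facet normal 0.757 -0.251 -0.603
outer loop
vertex -2.214 -4.157 -3.378
vertex -0.442 -4.036 -1.203
vertex -1.428 -5.43 -1.862
endloop
endfacet
facet normal 0.369 -0.598 0.712
outer loop
vertex -1.428 -5.43 -1.862
vertex -1.146 -3.803 -0.642
vertex -2.132 -5.197 -1.301
endloop
endfacet
facet normal 0.369 -0.598 0.712
outer loop
vertex -0.442 -4.036 -1.203
vertex -1.146 -3.803 -0.642
vertex -1.428 -5.43 -1.862
endloop
endfacet
facet normal -0.178 0.932 -0.316
outer loop
vertex 3.065 1.42 1.06
vertex 2.071 1.409 1.586
vertex 2.99 1.768 2.127
endloop
endfacet
facet normal 0.522 0.821 -0.231
outer loop
vertex 3.065 1.42 1.06
vertex 2.99 1.768 2.127
vertex 3.856 1.127 1.804
endloop
endfacet
facet normal 0.711 0.274 -0.648
outer loop
vertex 3.065 1.42 1.06
vertex 3.856 1.127 1.804
vertex 3.473 0.371 1.064
endloop
endfacet
facet normal 0.128 0.046 -0.991
outer loop
vertex 3.065 1.42 1.06
vertex 3.473 0.371 1.064
vertex 2.369 0.546 0.929
endloop
endfacet
facet normal -0.421 0.453 -0.786
outer loop
vertex 3.065 1.42 1.06
vertex 2.369 0.546 0.929
vertex 2.071 1.409 1.586
endloop
endfacet
facet normal 0.634 0.631 0.448
outer loop
vertex 3.856 1.127 1.804
vertex 2.99 1.768 2.127
vertex 3.351 0.934 2.791
endloop
endfacet
facet normal -0.498 0.810 0.309
outer loop
vertex 2.99 1.768 2.127
vertex 2.071 1.409 1.586
vertex 2.247 1.109 2.656
endloop
endfacet
facet normal -0.892 0.034 -0.450
outer loop
vertex 2.071 1.409 1.586
vertex 2.369 0.546 0.929
vertex 1.864 0.353 1.916
endloop
endfacet
facet normal -0.003 -0.624 -0.782
outer loop
vertex 2.369 0.546 0.929
vertex 3.473 0.371 1.064
vertex 2.73 -0.288 1.593
endloop
endfacet
facet normal 0.940 -0.255 -0.226
outer loop
vertex 3.473 0.371 1.064
vertex 3.856 1.127 1.804
vertex 3.649 0.071 2.134
endloop
endfacet
facet normal -0.128 -0.046 0.991
outer loop
vertex 2.655 0.06 2.66
vertex 3.351 0.934 2.791
vertex 2.247 1.109 2.656
endloop
endfacet
facet normal -0.711 -0.274 0.648
outer loop
vertex 2.655 0.06 2.66
vertex 2.247 1.109 2.656
vertex 1.864 0.353 1.916
endloop
endfacet
facet normal -0.522 -0.821 0.231
outer loop
vertex 2.655 0.06 2.66
vertex 1.864 0.353 1.916
vertex 2.73 -0.288 1.593
endloop
endfacet
facet normal 0.178 -0.932 0.316
outer loop
vertex 2.655 0.06 2.66
vertex 2.73 -0.288 1.593
vertex 3.649 0.071 2.134
endloop
endfacet
facet normal 0.421 -0.453 0.786
outer loop
vertex 2.655 0.06 2.66
vertex 3.649 0.071 2.134
vertex 3.351 0.934 2.791
endloop
endfacet
facet normal 0.003 0.624 0.782
outer loop
vertex 2.247 1.109 2.656
vertex 3.351 0.934 2.791
vertex 2.99 1.768 2.127
endloop
endfacet
facet normal -0.940 0.255 0.226
outer loop
vertex 1.864 0.353 1.916
vertex 2.247 1.109 2.656
vertex 2.071 1.409 1.586
endloop
endfacet
facet normal -0.634 -0.631 -0.448
outer loop
vertex 2.73 -0.288 1.593
vertex 1.864 0.353 1.916
vertex 2.369 0.546 0.929
endloop
endfacet
facet normal 0.498 -0.810 -0.309
outer loop
vertex 3.649 0.071 2.134
vertex 2.73 -0.288 1.593
vertex 3.473 0.371 1.064
endloop
endfacet
facet normal 0.892 -0.034 0.450
outer loop
vertex 3.351 0.934 2.791
vertex 3.649 0.071 2.134
vertex 3.856 1.127 1.804
endloop
endfacet

endsolid


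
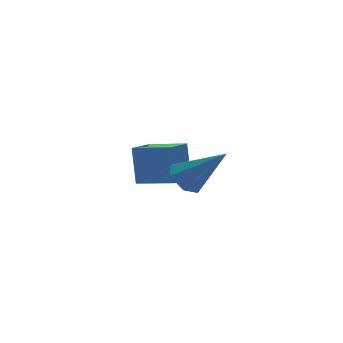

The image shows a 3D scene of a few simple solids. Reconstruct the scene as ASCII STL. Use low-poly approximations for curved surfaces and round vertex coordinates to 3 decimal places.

solid 
facet normal -0.492 0.552 -0.673
outer loop
vertex 0.504 -1.279 -0.784
vertex 0.14 -1.891 -1.02
vertex -0.147 -1.473 -0.467
endloop
endfacet
facet normal 0.209 0.582 0.786
outer loop
vertex 0.504 -1.279 -0.784
vertex -0.147 -1.473 -0.467
vertex 1.12 -2.989 0.32
endloop
endfacet
facet normal -0.493 0.552 -0.673
outer loop
vertex -0.147 -1.473 -0.467
vertex 0.14 -1.891 -1.02
vertex -0.511 -2.085 -0.702
endloop
endfacet
facet normal -0.534 -0.007 0.846
outer loop
vertex -0.147 -1.473 -0.467
vertex -0.511 -2.085 -0.702
vertex 1.12 -2.989 0.32
endloop
endfacet
facet normal -0.493 0.552 -0.673
outer loop
vertex -0.511 -2.085 -0.702
vertex 0.14 -1.891 -1.02
vertex -0.224 -2.503 -1.255
endloop
endfacet
facet normal -0.590 -0.761 0.269
outer loop
vertex -0.511 -2.085 -0.702
vertex -0.224 -2.503 -1.255
vertex 1.12 -2.989 0.32
endloop
endfacet
facet normal -0.492 0.551 -0.674
outer loop
vertex -0.224 -2.503 -1.255
vertex 0.14 -1.891 -1.02
vertex 0.427 -2.309 -1.572
endloop
endfacet
facet normal 0.097 -0.925 -0.368
outer loop
vertex -0.224 -2.503 -1.255
vertex 0.427 -2.309 -1.572
vertex 1.12 -2.989 0.32
endloop
endfacet
facet normal -0.492 0.551 -0.674
outer loop
vertex 0.427 -2.309 -1.572
vertex 0.14 -1.891 -1.02
vertex 0.791 -1.697 -1.337
endloop
endfacet
facet normal 0.839 -0.335 -0.428
outer loop
vertex 0.427 -2.309 -1.572
vertex 0.791 -1.697 -1.337
vertex 1.12 -2.989 0.32
endloop
endfacet
facet normal -0.492 0.552 -0.673
outer loop
vertex 0.791 -1.697 -1.337
vertex 0.14 -1.891 -1.02
vertex 0.504 -1.279 -0.784
endloop
endfacet
facet normal 0.896 0.419 0.149
outer loop
vertex 0.791 -1.697 -1.337
vertex 0.504 -1.279 -0.784
vertex 1.12 -2.989 0.32
endloop
endfacet
facet normal -0.551 0.813 -0.188
outer loop
vertex 0.277 2.122 -0.919
vertex 1.295 2.766 -1.115
vertex 0.226 1.723 -2.498
endloop
endfacet
facet normal -0.834 -0.528 0.160
outer loop
vertex 1.085 0.454 -2.205
vertex 0.277 2.122 -0.919
vertex 0.226 1.723 -2.498
endloop
endfacet
facet normal -0.551 0.813 -0.188
outer loop
vertex 0.226 1.723 -2.498
vertex 1.295 2.766 -1.115
vertex 1.244 2.367 -2.694
endloop
endfacet
facet normal -0.032 -0.245 -0.969
outer loop
vertex 1.244 2.367 -2.694
vertex 1.085 0.454 -2.205
vertex 0.226 1.723 -2.498
endloop
endfacet
facet normal 0.032 0.245 0.969
outer loop
vertex 0.277 2.122 -0.919
vertex 2.154 1.497 -0.822
vertex 1.295 2.766 -1.115
endloop
endfacet
facet normal -0.834 -0.528 0.160
outer loop
vertex 1.136 0.853 -0.626
vertex 0.277 2.122 -0.919
vertex 1.085 0.454 -2.205
endloop
endfacet
facet normal 0.032 0.245 0.969
outer loop
vertex 1.136 0.853 -0.626
vertex 2.154 1.497 -0.822
vertex 0.277 2.122 -0.919
endloop
endfacet
facet normal 0.834 0.528 -0.160
outer loop
vertex 1.295 2.766 -1.115
vertex 2.154 1.497 -0.822
vertex 1.244 2.367 -2.694
endloop
endfacet
facet normal -0.032 -0.245 -0.969
outer loop
vertex 2.103 1.098 -2.401
vertex 1.085 0.454 -2.205
vertex 1.244 2.367 -2.694
endloop
endfacet
facet normal 0.834 0.528 -0.160
outer loop
vertex 1.244 2.367 -2.694
vertex 2.154 1.497 -0.822
vertex 2.103 1.098 -2.401
endloop
endfacet
facet normal 0.551 -0.813 0.188
outer loop
vertex 2.103 1.098 -2.401
vertex 1.136 0.853 -0.626
vertex 1.085 0.454 -2.205
endloop
endfacet
facet normal 0.551 -0.813 0.188
outer loop
vertex 2.154 1.497 -0.822
vertex 1.136 0.853 -0.626
vertex 2.103 1.098 -2.401
endloop
endfacet

endsolid


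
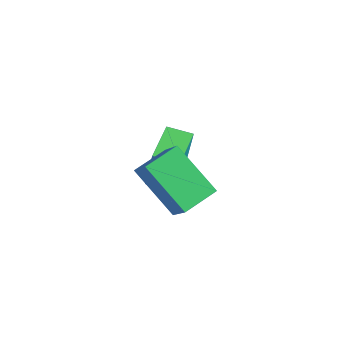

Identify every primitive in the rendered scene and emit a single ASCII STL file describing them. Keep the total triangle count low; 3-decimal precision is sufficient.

solid 
facet normal -0.636 0.190 -0.748
outer loop
vertex 2.661 0.892 2.885
vertex 2.676 2.135 3.188
vertex 4.236 1.182 1.62
endloop
endfacet
facet normal -0.011 -0.971 -0.237
outer loop
vertex 5.164 0.905 2.712
vertex 2.661 0.892 2.885
vertex 4.236 1.182 1.62
endloop
endfacet
facet normal -0.636 0.190 -0.748
outer loop
vertex 4.236 1.182 1.62
vertex 2.676 2.135 3.188
vertex 4.25 2.425 1.923
endloop
endfacet
facet normal 0.772 0.142 -0.620
outer loop
vertex 4.25 2.425 1.923
vertex 5.164 0.905 2.712
vertex 4.236 1.182 1.62
endloop
endfacet
facet normal -0.772 -0.142 0.620
outer loop
vertex 2.661 0.892 2.885
vertex 3.604 1.858 4.28
vertex 2.676 2.135 3.188
endloop
endfacet
facet normal -0.011 -0.971 -0.237
outer loop
vertex 3.59 0.615 3.977
vertex 2.661 0.892 2.885
vertex 5.164 0.905 2.712
endloop
endfacet
facet normal -0.771 -0.142 0.620
outer loop
vertex 3.59 0.615 3.977
vertex 3.604 1.858 4.28
vertex 2.661 0.892 2.885
endloop
endfacet
facet normal 0.011 0.971 0.237
outer loop
vertex 2.676 2.135 3.188
vertex 3.604 1.858 4.28
vertex 4.25 2.425 1.923
endloop
endfacet
facet normal 0.771 0.142 -0.620
outer loop
vertex 5.179 2.148 3.015
vertex 5.164 0.905 2.712
vertex 4.25 2.425 1.923
endloop
endfacet
facet normal 0.011 0.971 0.237
outer loop
vertex 4.25 2.425 1.923
vertex 3.604 1.858 4.28
vertex 5.179 2.148 3.015
endloop
endfacet
facet normal 0.636 -0.190 0.748
outer loop
vertex 5.179 2.148 3.015
vertex 3.59 0.615 3.977
vertex 5.164 0.905 2.712
endloop
endfacet
facet normal 0.636 -0.190 0.748
outer loop
vertex 3.604 1.858 4.28
vertex 3.59 0.615 3.977
vertex 5.179 2.148 3.015
endloop
endfacet
facet normal -0.574 0.818 0.032
outer loop
vertex 0.053 4.277 1.148
vertex 0.826 4.825 0.992
vertex -0.203 4.163 -0.518
endloop
endfacet
facet normal -0.805 -0.570 0.163
outer loop
vertex 0.754 2.795 -0.572
vertex 0.053 4.277 1.148
vertex -0.203 4.163 -0.518
endloop
endfacet
facet normal -0.573 0.819 0.032
outer loop
vertex -0.203 4.163 -0.518
vertex 0.826 4.825 0.992
vertex 0.57 4.71 -0.675
endloop
endfacet
facet normal -0.152 -0.068 -0.986
outer loop
vertex 0.57 4.71 -0.675
vertex 0.754 2.795 -0.572
vertex -0.203 4.163 -0.518
endloop
endfacet
facet normal 0.151 0.067 0.986
outer loop
vertex 0.053 4.277 1.148
vertex 1.783 3.457 0.938
vertex 0.826 4.825 0.992
endloop
endfacet
facet normal -0.805 -0.570 0.163
outer loop
vertex 1.01 2.91 1.095
vertex 0.053 4.277 1.148
vertex 0.754 2.795 -0.572
endloop
endfacet
facet normal 0.152 0.068 0.986
outer loop
vertex 1.01 2.91 1.095
vertex 1.783 3.457 0.938
vertex 0.053 4.277 1.148
endloop
endfacet
facet normal 0.805 0.570 -0.163
outer loop
vertex 0.826 4.825 0.992
vertex 1.783 3.457 0.938
vertex 0.57 4.71 -0.675
endloop
endfacet
facet normal -0.151 -0.068 -0.986
outer loop
vertex 1.527 3.343 -0.728
vertex 0.754 2.795 -0.572
vertex 0.57 4.71 -0.675
endloop
endfacet
facet normal 0.805 0.570 -0.163
outer loop
vertex 0.57 4.71 -0.675
vertex 1.783 3.457 0.938
vertex 1.527 3.343 -0.728
endloop
endfacet
facet normal 0.574 -0.818 -0.032
outer loop
vertex 1.527 3.343 -0.728
vertex 1.01 2.91 1.095
vertex 0.754 2.795 -0.572
endloop
endfacet
facet normal 0.573 -0.819 -0.032
outer loop
vertex 1.783 3.457 0.938
vertex 1.01 2.91 1.095
vertex 1.527 3.343 -0.728
endloop
endfacet

endsolid


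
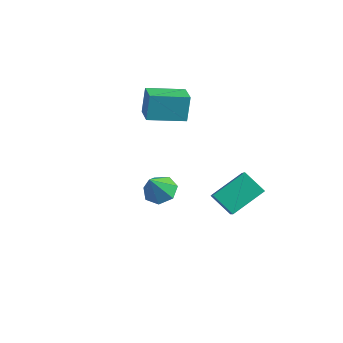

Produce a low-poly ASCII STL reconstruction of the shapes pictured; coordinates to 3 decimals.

solid 
facet normal -0.571 -0.807 0.151
outer loop
vertex -0.803 0.355 3.043
vertex -1.936 1.1 2.738
vertex -0.649 -0.043 1.501
endloop
endfacet
facet normal 0.815 -0.536 0.220
outer loop
vertex 0.556 1.66 1.182
vertex -0.803 0.355 3.043
vertex -0.649 -0.043 1.501
endloop
endfacet
facet normal -0.571 -0.807 0.151
outer loop
vertex -0.649 -0.043 1.501
vertex -1.936 1.1 2.738
vertex -1.782 0.702 1.196
endloop
endfacet
facet normal 0.096 -0.249 -0.964
outer loop
vertex -1.782 0.702 1.196
vertex 0.556 1.66 1.182
vertex -0.649 -0.043 1.501
endloop
endfacet
facet normal -0.096 0.249 0.964
outer loop
vertex -0.803 0.355 3.043
vertex -0.731 2.803 2.419
vertex -1.936 1.1 2.738
endloop
endfacet
facet normal 0.815 -0.536 0.220
outer loop
vertex 0.402 2.058 2.724
vertex -0.803 0.355 3.043
vertex 0.556 1.66 1.182
endloop
endfacet
facet normal -0.096 0.249 0.964
outer loop
vertex 0.402 2.058 2.724
vertex -0.731 2.803 2.419
vertex -0.803 0.355 3.043
endloop
endfacet
facet normal -0.815 0.536 -0.220
outer loop
vertex -1.936 1.1 2.738
vertex -0.731 2.803 2.419
vertex -1.782 0.702 1.196
endloop
endfacet
facet normal 0.096 -0.249 -0.964
outer loop
vertex -0.577 2.405 0.877
vertex 0.556 1.66 1.182
vertex -1.782 0.702 1.196
endloop
endfacet
facet normal -0.815 0.536 -0.220
outer loop
vertex -1.782 0.702 1.196
vertex -0.731 2.803 2.419
vertex -0.577 2.405 0.877
endloop
endfacet
facet normal 0.571 0.807 -0.151
outer loop
vertex -0.577 2.405 0.877
vertex 0.402 2.058 2.724
vertex 0.556 1.66 1.182
endloop
endfacet
facet normal 0.571 0.807 -0.151
outer loop
vertex -0.731 2.803 2.419
vertex 0.402 2.058 2.724
vertex -0.577 2.405 0.877
endloop
endfacet
facet normal -0.096 0.541 -0.835
outer loop
vertex 4.637 -3.249 0.168
vertex 3.743 -3.247 0.272
vertex 4.347 -2.657 0.585
endloop
endfacet
facet normal 0.867 0.078 0.492
outer loop
vertex 4.637 -3.249 0.168
vertex 4.347 -2.657 0.585
vertex 3.897 -4.113 1.608
endloop
endfacet
facet normal -0.096 0.542 -0.835
outer loop
vertex 4.347 -2.657 0.585
vertex 3.743 -3.247 0.272
vertex 3.602 -2.509 0.767
endloop
endfacet
facet normal 0.297 0.486 0.822
outer loop
vertex 4.347 -2.657 0.585
vertex 3.602 -2.509 0.767
vertex 3.897 -4.113 1.608
endloop
endfacet
facet normal -0.096 0.542 -0.835
outer loop
vertex 3.602 -2.509 0.767
vertex 3.743 -3.247 0.272
vertex 2.963 -2.916 0.576
endloop
endfacet
facet normal -0.463 0.343 0.817
outer loop
vertex 3.602 -2.509 0.767
vertex 2.963 -2.916 0.576
vertex 3.897 -4.113 1.608
endloop
endfacet
facet normal -0.096 0.541 -0.835
outer loop
vertex 2.963 -2.916 0.576
vertex 3.743 -3.247 0.272
vertex 2.913 -3.573 0.156
endloop
endfacet
facet normal -0.843 -0.243 0.481
outer loop
vertex 2.963 -2.916 0.576
vertex 2.913 -3.573 0.156
vertex 3.897 -4.113 1.608
endloop
endfacet
facet normal -0.096 0.542 -0.835
outer loop
vertex 2.913 -3.573 0.156
vertex 3.743 -3.247 0.272
vertex 3.487 -3.984 -0.177
endloop
endfacet
facet normal -0.555 -0.829 0.067
outer loop
vertex 2.913 -3.573 0.156
vertex 3.487 -3.984 -0.177
vertex 3.897 -4.113 1.608
endloop
endfacet
facet normal -0.095 0.542 -0.835
outer loop
vertex 3.487 -3.984 -0.177
vertex 3.743 -3.247 0.272
vertex 4.255 -3.84 -0.171
endloop
endfacet
facet normal 0.184 -0.976 -0.113
outer loop
vertex 3.487 -3.984 -0.177
vertex 4.255 -3.84 -0.171
vertex 3.897 -4.113 1.608
endloop
endfacet
facet normal -0.096 0.541 -0.835
outer loop
vertex 4.255 -3.84 -0.171
vertex 3.743 -3.247 0.272
vertex 4.637 -3.249 0.168
endloop
endfacet
facet normal 0.817 -0.572 0.077
outer loop
vertex 4.255 -3.84 -0.171
vertex 4.637 -3.249 0.168
vertex 3.897 -4.113 1.608
endloop
endfacet
facet normal -0.586 0.507 -0.632
outer loop
vertex 2.144 4.12 -3.33
vertex 3.351 4.359 -4.256
vertex 1.696 2.28 -4.391
endloop
endfacet
facet normal -0.784 -0.155 0.601
outer loop
vertex 2.849 1.281 -3.144
vertex 2.144 4.12 -3.33
vertex 1.696 2.28 -4.391
endloop
endfacet
facet normal -0.585 0.507 -0.633
outer loop
vertex 1.696 2.28 -4.391
vertex 3.351 4.359 -4.256
vertex 2.903 2.519 -5.316
endloop
endfacet
facet normal -0.206 -0.848 -0.488
outer loop
vertex 2.903 2.519 -5.316
vertex 2.849 1.281 -3.144
vertex 1.696 2.28 -4.391
endloop
endfacet
facet normal 0.207 0.848 0.488
outer loop
vertex 2.144 4.12 -3.33
vertex 4.504 3.36 -3.009
vertex 3.351 4.359 -4.256
endloop
endfacet
facet normal -0.784 -0.155 0.601
outer loop
vertex 3.297 3.121 -2.084
vertex 2.144 4.12 -3.33
vertex 2.849 1.281 -3.144
endloop
endfacet
facet normal 0.207 0.848 0.489
outer loop
vertex 3.297 3.121 -2.084
vertex 4.504 3.36 -3.009
vertex 2.144 4.12 -3.33
endloop
endfacet
facet normal 0.784 0.155 -0.601
outer loop
vertex 3.351 4.359 -4.256
vertex 4.504 3.36 -3.009
vertex 2.903 2.519 -5.316
endloop
endfacet
facet normal -0.207 -0.848 -0.488
outer loop
vertex 4.056 1.52 -4.07
vertex 2.849 1.281 -3.144
vertex 2.903 2.519 -5.316
endloop
endfacet
facet normal 0.784 0.156 -0.601
outer loop
vertex 2.903 2.519 -5.316
vertex 4.504 3.36 -3.009
vertex 4.056 1.52 -4.07
endloop
endfacet
facet normal 0.586 -0.507 0.632
outer loop
vertex 4.056 1.52 -4.07
vertex 3.297 3.121 -2.084
vertex 2.849 1.281 -3.144
endloop
endfacet
facet normal 0.585 -0.507 0.633
outer loop
vertex 4.504 3.36 -3.009
vertex 3.297 3.121 -2.084
vertex 4.056 1.52 -4.07
endloop
endfacet

endsolid


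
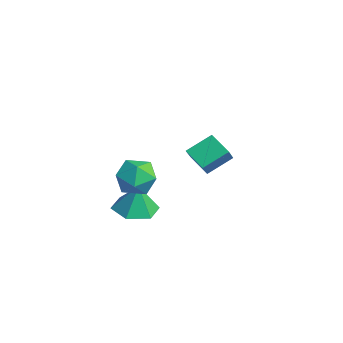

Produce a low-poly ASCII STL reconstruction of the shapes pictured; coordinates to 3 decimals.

solid 
facet normal -0.144 0.163 0.976
outer loop
vertex 2.45 -3.156 1.98
vertex 2.005 -4.07 2.067
vertex 3.012 -3.978 2.2
endloop
endfacet
facet normal 0.440 0.500 0.745
outer loop
vertex 2.45 -3.156 1.98
vertex 3.012 -3.978 2.2
vertex 3.357 -3.288 1.533
endloop
endfacet
facet normal 0.246 0.944 0.221
outer loop
vertex 2.45 -3.156 1.98
vertex 3.357 -3.288 1.533
vertex 2.563 -2.953 0.987
endloop
endfacet
facet normal -0.458 0.880 0.128
outer loop
vertex 2.45 -3.156 1.98
vertex 2.563 -2.953 0.987
vertex 1.728 -3.436 1.317
endloop
endfacet
facet normal -0.700 0.397 0.594
outer loop
vertex 2.45 -3.156 1.98
vertex 1.728 -3.436 1.317
vertex 2.005 -4.07 2.067
endloop
endfacet
facet normal 0.883 0.012 0.469
outer loop
vertex 3.357 -3.288 1.533
vertex 3.012 -3.978 2.2
vertex 3.472 -4.284 1.343
endloop
endfacet
facet normal -0.063 -0.534 0.843
outer loop
vertex 3.012 -3.978 2.2
vertex 2.005 -4.07 2.067
vertex 2.637 -4.767 1.673
endloop
endfacet
facet normal -0.962 -0.154 0.225
outer loop
vertex 2.005 -4.07 2.067
vertex 1.728 -3.436 1.317
vertex 1.843 -4.432 1.127
endloop
endfacet
facet normal -0.572 0.626 -0.530
outer loop
vertex 1.728 -3.436 1.317
vertex 2.563 -2.953 0.987
vertex 2.188 -3.742 0.46
endloop
endfacet
facet normal 0.569 0.730 -0.379
outer loop
vertex 2.563 -2.953 0.987
vertex 3.357 -3.288 1.533
vertex 3.195 -3.65 0.593
endloop
endfacet
facet normal 0.458 -0.880 -0.128
outer loop
vertex 2.75 -4.564 0.68
vertex 3.472 -4.284 1.343
vertex 2.637 -4.767 1.673
endloop
endfacet
facet normal -0.246 -0.944 -0.221
outer loop
vertex 2.75 -4.564 0.68
vertex 2.637 -4.767 1.673
vertex 1.843 -4.432 1.127
endloop
endfacet
facet normal -0.440 -0.500 -0.745
outer loop
vertex 2.75 -4.564 0.68
vertex 1.843 -4.432 1.127
vertex 2.188 -3.742 0.46
endloop
endfacet
facet normal 0.144 -0.163 -0.976
outer loop
vertex 2.75 -4.564 0.68
vertex 2.188 -3.742 0.46
vertex 3.195 -3.65 0.593
endloop
endfacet
facet normal 0.700 -0.397 -0.594
outer loop
vertex 2.75 -4.564 0.68
vertex 3.195 -3.65 0.593
vertex 3.472 -4.284 1.343
endloop
endfacet
facet normal 0.572 -0.626 0.530
outer loop
vertex 2.637 -4.767 1.673
vertex 3.472 -4.284 1.343
vertex 3.012 -3.978 2.2
endloop
endfacet
facet normal -0.569 -0.730 0.379
outer loop
vertex 1.843 -4.432 1.127
vertex 2.637 -4.767 1.673
vertex 2.005 -4.07 2.067
endloop
endfacet
facet normal -0.883 -0.012 -0.469
outer loop
vertex 2.188 -3.742 0.46
vertex 1.843 -4.432 1.127
vertex 1.728 -3.436 1.317
endloop
endfacet
facet normal 0.063 0.534 -0.843
outer loop
vertex 3.195 -3.65 0.593
vertex 2.188 -3.742 0.46
vertex 2.563 -2.953 0.987
endloop
endfacet
facet normal 0.962 0.154 -0.225
outer loop
vertex 3.472 -4.284 1.343
vertex 3.195 -3.65 0.593
vertex 3.357 -3.288 1.533
endloop
endfacet
facet normal -0.125 -0.070 -0.990
outer loop
vertex 2.067 -4.127 -1.444
vertex 1.302 -3.409 -1.398
vertex 2.296 -3.107 -1.545
endloop
endfacet
facet normal 0.881 -0.154 0.447
outer loop
vertex 2.067 -4.127 -1.444
vertex 2.296 -3.107 -1.545
vertex 1.478 -3.311 -0.002
endloop
endfacet
facet normal -0.125 -0.070 -0.990
outer loop
vertex 2.296 -3.107 -1.545
vertex 1.302 -3.409 -1.398
vertex 1.531 -2.39 -1.499
endloop
endfacet
facet normal 0.633 0.649 0.422
outer loop
vertex 2.296 -3.107 -1.545
vertex 1.531 -2.39 -1.499
vertex 1.478 -3.311 -0.002
endloop
endfacet
facet normal -0.125 -0.070 -0.990
outer loop
vertex 1.531 -2.39 -1.499
vertex 1.302 -3.409 -1.398
vertex 0.536 -2.692 -1.352
endloop
endfacet
facet normal -0.180 0.841 0.511
outer loop
vertex 1.531 -2.39 -1.499
vertex 0.536 -2.692 -1.352
vertex 1.478 -3.311 -0.002
endloop
endfacet
facet normal -0.125 -0.070 -0.990
outer loop
vertex 0.536 -2.692 -1.352
vertex 1.302 -3.409 -1.398
vertex 0.307 -3.712 -1.251
endloop
endfacet
facet normal -0.746 0.229 0.626
outer loop
vertex 0.536 -2.692 -1.352
vertex 0.307 -3.712 -1.251
vertex 1.478 -3.311 -0.002
endloop
endfacet
facet normal -0.125 -0.070 -0.990
outer loop
vertex 0.307 -3.712 -1.251
vertex 1.302 -3.409 -1.398
vertex 1.072 -4.429 -1.297
endloop
endfacet
facet normal -0.498 -0.573 0.651
outer loop
vertex 0.307 -3.712 -1.251
vertex 1.072 -4.429 -1.297
vertex 1.478 -3.311 -0.002
endloop
endfacet
facet normal -0.125 -0.070 -0.990
outer loop
vertex 1.072 -4.429 -1.297
vertex 1.302 -3.409 -1.398
vertex 2.067 -4.127 -1.444
endloop
endfacet
facet normal 0.315 -0.765 0.562
outer loop
vertex 1.072 -4.429 -1.297
vertex 2.067 -4.127 -1.444
vertex 1.478 -3.311 -0.002
endloop
endfacet
facet normal -0.554 0.429 -0.713
outer loop
vertex -2.513 2.041 -0.537
vertex -1.456 2.396 -1.145
vertex -2.521 0.787 -1.285
endloop
endfacet
facet normal -0.832 -0.280 0.479
outer loop
vertex -1.844 0.264 -0.415
vertex -2.513 2.041 -0.537
vertex -2.521 0.787 -1.285
endloop
endfacet
facet normal -0.554 0.429 -0.713
outer loop
vertex -2.521 0.787 -1.285
vertex -1.456 2.396 -1.145
vertex -1.464 1.142 -1.893
endloop
endfacet
facet normal -0.006 -0.859 -0.512
outer loop
vertex -1.464 1.142 -1.893
vertex -1.844 0.264 -0.415
vertex -2.521 0.787 -1.285
endloop
endfacet
facet normal 0.006 0.859 0.512
outer loop
vertex -2.513 2.041 -0.537
vertex -0.779 1.873 -0.275
vertex -1.456 2.396 -1.145
endloop
endfacet
facet normal -0.832 -0.280 0.479
outer loop
vertex -1.836 1.518 0.333
vertex -2.513 2.041 -0.537
vertex -1.844 0.264 -0.415
endloop
endfacet
facet normal 0.006 0.859 0.512
outer loop
vertex -1.836 1.518 0.333
vertex -0.779 1.873 -0.275
vertex -2.513 2.041 -0.537
endloop
endfacet
facet normal 0.832 0.280 -0.479
outer loop
vertex -1.456 2.396 -1.145
vertex -0.779 1.873 -0.275
vertex -1.464 1.142 -1.893
endloop
endfacet
facet normal -0.006 -0.859 -0.512
outer loop
vertex -0.787 0.619 -1.023
vertex -1.844 0.264 -0.415
vertex -1.464 1.142 -1.893
endloop
endfacet
facet normal 0.832 0.280 -0.479
outer loop
vertex -1.464 1.142 -1.893
vertex -0.779 1.873 -0.275
vertex -0.787 0.619 -1.023
endloop
endfacet
facet normal 0.554 -0.429 0.713
outer loop
vertex -0.787 0.619 -1.023
vertex -1.836 1.518 0.333
vertex -1.844 0.264 -0.415
endloop
endfacet
facet normal 0.554 -0.429 0.713
outer loop
vertex -0.779 1.873 -0.275
vertex -1.836 1.518 0.333
vertex -0.787 0.619 -1.023
endloop
endfacet

endsolid


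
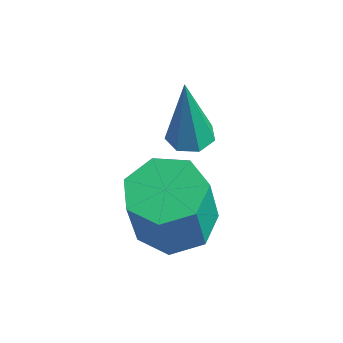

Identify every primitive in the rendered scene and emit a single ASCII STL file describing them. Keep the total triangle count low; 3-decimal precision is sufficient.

solid 
facet normal -0.161 0.250 -0.955
outer loop
vertex 0.9 -3.335 1.353
vertex 0.211 -2.726 1.629
vertex 1.149 -2.556 1.515
endloop
endfacet
facet normal 0.941 -0.254 -0.225
outer loop
vertex 0.9 -3.335 1.353
vertex 1.149 -2.556 1.515
vertex 1.178 -3.764 2.996
endloop
endfacet
facet normal 0.941 -0.254 -0.226
outer loop
vertex 1.178 -3.764 2.996
vertex 1.149 -2.556 1.515
vertex 1.427 -2.985 3.157
endloop
endfacet
facet normal 0.161 -0.249 0.955
outer loop
vertex 1.178 -3.764 2.996
vertex 1.427 -2.985 3.157
vertex 0.489 -3.154 3.271
endloop
endfacet
facet normal -0.161 0.249 -0.955
outer loop
vertex 1.149 -2.556 1.515
vertex 0.211 -2.726 1.629
vertex 0.692 -1.905 1.762
endloop
endfacet
facet normal 0.820 0.572 0.011
outer loop
vertex 1.149 -2.556 1.515
vertex 0.692 -1.905 1.762
vertex 1.427 -2.985 3.157
endloop
endfacet
facet normal 0.820 0.572 0.011
outer loop
vertex 1.427 -2.985 3.157
vertex 0.692 -1.905 1.762
vertex 0.969 -2.334 3.404
endloop
endfacet
facet normal 0.161 -0.249 0.955
outer loop
vertex 1.427 -2.985 3.157
vertex 0.969 -2.334 3.404
vertex 0.489 -3.154 3.271
endloop
endfacet
facet normal -0.161 0.249 -0.955
outer loop
vertex 0.692 -1.905 1.762
vertex 0.211 -2.726 1.629
vertex -0.127 -1.872 1.909
endloop
endfacet
facet normal 0.082 0.968 0.239
outer loop
vertex 0.692 -1.905 1.762
vertex -0.127 -1.872 1.909
vertex 0.969 -2.334 3.404
endloop
endfacet
facet normal 0.082 0.968 0.239
outer loop
vertex 0.969 -2.334 3.404
vertex -0.127 -1.872 1.909
vertex 0.15 -2.301 3.551
endloop
endfacet
facet normal 0.161 -0.249 0.955
outer loop
vertex 0.969 -2.334 3.404
vertex 0.15 -2.301 3.551
vertex 0.489 -3.154 3.271
endloop
endfacet
facet normal -0.161 0.249 -0.955
outer loop
vertex -0.127 -1.872 1.909
vertex 0.211 -2.726 1.629
vertex -0.692 -2.481 1.845
endloop
endfacet
facet normal -0.717 0.635 0.287
outer loop
vertex -0.127 -1.872 1.909
vertex -0.692 -2.481 1.845
vertex 0.15 -2.301 3.551
endloop
endfacet
facet normal -0.718 0.634 0.287
outer loop
vertex 0.15 -2.301 3.551
vertex -0.692 -2.481 1.845
vertex -0.414 -2.91 3.487
endloop
endfacet
facet normal 0.161 -0.249 0.955
outer loop
vertex 0.15 -2.301 3.551
vertex -0.414 -2.91 3.487
vertex 0.489 -3.154 3.271
endloop
endfacet
facet normal -0.161 0.250 -0.955
outer loop
vertex -0.692 -2.481 1.845
vertex 0.211 -2.726 1.629
vertex -0.576 -3.275 1.618
endloop
endfacet
facet normal -0.977 -0.177 0.119
outer loop
vertex -0.692 -2.481 1.845
vertex -0.576 -3.275 1.618
vertex -0.414 -2.91 3.487
endloop
endfacet
facet normal -0.977 -0.175 0.119
outer loop
vertex -0.414 -2.91 3.487
vertex -0.576 -3.275 1.618
vertex -0.299 -3.704 3.261
endloop
endfacet
facet normal 0.161 -0.248 0.955
outer loop
vertex -0.414 -2.91 3.487
vertex -0.299 -3.704 3.261
vertex 0.489 -3.154 3.271
endloop
endfacet
facet normal -0.161 0.249 -0.955
outer loop
vertex -0.576 -3.275 1.618
vertex 0.211 -2.726 1.629
vertex 0.132 -3.654 1.4
endloop
endfacet
facet normal -0.500 -0.855 -0.139
outer loop
vertex -0.576 -3.275 1.618
vertex 0.132 -3.654 1.4
vertex -0.299 -3.704 3.261
endloop
endfacet
facet normal -0.500 -0.855 -0.139
outer loop
vertex -0.299 -3.704 3.261
vertex 0.132 -3.654 1.4
vertex 0.41 -4.083 3.042
endloop
endfacet
facet normal 0.162 -0.249 0.955
outer loop
vertex -0.299 -3.704 3.261
vertex 0.41 -4.083 3.042
vertex 0.489 -3.154 3.271
endloop
endfacet
facet normal -0.162 0.249 -0.955
outer loop
vertex 0.132 -3.654 1.4
vertex 0.211 -2.726 1.629
vertex 0.9 -3.335 1.353
endloop
endfacet
facet normal 0.352 -0.889 -0.292
outer loop
vertex 0.132 -3.654 1.4
vertex 0.9 -3.335 1.353
vertex 0.41 -4.083 3.042
endloop
endfacet
facet normal 0.352 -0.889 -0.292
outer loop
vertex 0.41 -4.083 3.042
vertex 0.9 -3.335 1.353
vertex 1.178 -3.764 2.996
endloop
endfacet
facet normal 0.161 -0.249 0.955
outer loop
vertex 0.41 -4.083 3.042
vertex 1.178 -3.764 2.996
vertex 0.489 -3.154 3.271
endloop
endfacet
facet normal -0.056 0.115 -0.992
outer loop
vertex -0.67 -1.096 2.923
vertex -1.128 -1.451 2.908
vertex -1.119 -0.875 2.974
endloop
endfacet
facet normal 0.448 0.837 0.314
outer loop
vertex -0.67 -1.096 2.923
vertex -1.119 -0.875 2.974
vertex -1.012 -1.689 4.992
endloop
endfacet
facet normal -0.055 0.115 -0.992
outer loop
vertex -1.119 -0.875 2.974
vertex -1.128 -1.451 2.908
vertex -1.575 -1.087 2.975
endloop
endfacet
facet normal -0.392 0.846 0.362
outer loop
vertex -1.119 -0.875 2.974
vertex -1.575 -1.087 2.975
vertex -1.012 -1.689 4.992
endloop
endfacet
facet normal -0.056 0.114 -0.992
outer loop
vertex -1.575 -1.087 2.975
vertex -1.128 -1.451 2.908
vertex -1.695 -1.574 2.926
endloop
endfacet
facet normal -0.928 0.197 0.318
outer loop
vertex -1.575 -1.087 2.975
vertex -1.695 -1.574 2.926
vertex -1.012 -1.689 4.992
endloop
endfacet
facet normal -0.056 0.113 -0.992
outer loop
vertex -1.695 -1.574 2.926
vertex -1.128 -1.451 2.908
vertex -1.388 -1.968 2.864
endloop
endfacet
facet normal -0.754 -0.621 0.215
outer loop
vertex -1.695 -1.574 2.926
vertex -1.388 -1.968 2.864
vertex -1.012 -1.689 4.992
endloop
endfacet
facet normal -0.056 0.113 -0.992
outer loop
vertex -1.388 -1.968 2.864
vertex -1.128 -1.451 2.908
vertex -0.885 -1.972 2.835
endloop
endfacet
facet normal -0.000 -0.992 0.130
outer loop
vertex -1.388 -1.968 2.864
vertex -0.885 -1.972 2.835
vertex -1.012 -1.689 4.992
endloop
endfacet
facet normal -0.054 0.114 -0.992
outer loop
vertex -0.885 -1.972 2.835
vertex -1.128 -1.451 2.908
vertex -0.566 -1.584 2.862
endloop
endfacet
facet normal 0.762 -0.635 0.128
outer loop
vertex -0.885 -1.972 2.835
vertex -0.566 -1.584 2.862
vertex -1.012 -1.689 4.992
endloop
endfacet
facet normal -0.055 0.112 -0.992
outer loop
vertex -0.566 -1.584 2.862
vertex -1.128 -1.451 2.908
vertex -0.67 -1.096 2.923
endloop
endfacet
facet normal 0.961 0.179 0.210
outer loop
vertex -0.566 -1.584 2.862
vertex -0.67 -1.096 2.923
vertex -1.012 -1.689 4.992
endloop
endfacet

endsolid


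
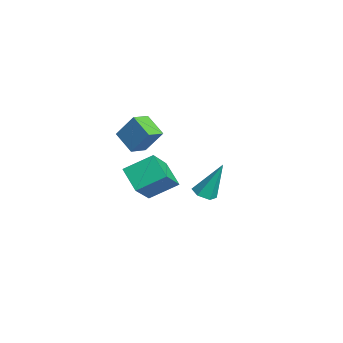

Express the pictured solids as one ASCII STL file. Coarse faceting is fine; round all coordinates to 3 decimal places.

solid 
facet normal -0.579 0.455 -0.676
outer loop
vertex 2.761 0.202 -0.498
vertex 3.723 0.461 -1.148
vertex 2.626 -0.955 -1.16
endloop
endfacet
facet normal -0.808 -0.218 0.547
outer loop
vertex 3.577 -1.701 -0.052
vertex 2.761 0.202 -0.498
vertex 2.626 -0.955 -1.16
endloop
endfacet
facet normal -0.580 0.455 -0.675
outer loop
vertex 2.626 -0.955 -1.16
vertex 3.723 0.461 -1.148
vertex 3.587 -0.696 -1.811
endloop
endfacet
facet normal -0.102 -0.864 -0.494
outer loop
vertex 3.587 -0.696 -1.811
vertex 3.577 -1.701 -0.052
vertex 2.626 -0.955 -1.16
endloop
endfacet
facet normal 0.101 0.863 0.494
outer loop
vertex 2.761 0.202 -0.498
vertex 4.674 -0.285 -0.04
vertex 3.723 0.461 -1.148
endloop
endfacet
facet normal -0.808 -0.218 0.547
outer loop
vertex 3.713 -0.544 0.611
vertex 2.761 0.202 -0.498
vertex 3.577 -1.701 -0.052
endloop
endfacet
facet normal 0.102 0.864 0.494
outer loop
vertex 3.713 -0.544 0.611
vertex 4.674 -0.285 -0.04
vertex 2.761 0.202 -0.498
endloop
endfacet
facet normal 0.808 0.218 -0.547
outer loop
vertex 3.723 0.461 -1.148
vertex 4.674 -0.285 -0.04
vertex 3.587 -0.696 -1.811
endloop
endfacet
facet normal -0.101 -0.864 -0.494
outer loop
vertex 4.539 -1.442 -0.702
vertex 3.577 -1.701 -0.052
vertex 3.587 -0.696 -1.811
endloop
endfacet
facet normal 0.808 0.219 -0.547
outer loop
vertex 3.587 -0.696 -1.811
vertex 4.674 -0.285 -0.04
vertex 4.539 -1.442 -0.702
endloop
endfacet
facet normal 0.579 -0.455 0.676
outer loop
vertex 4.539 -1.442 -0.702
vertex 3.713 -0.544 0.611
vertex 3.577 -1.701 -0.052
endloop
endfacet
facet normal 0.580 -0.454 0.676
outer loop
vertex 4.674 -0.285 -0.04
vertex 3.713 -0.544 0.611
vertex 4.539 -1.442 -0.702
endloop
endfacet
facet normal -0.063 -0.417 -0.907
outer loop
vertex 0.332 2.124 -4.052
vertex -0.037 2.516 -4.207
vertex 0.512 2.601 -4.284
endloop
endfacet
facet normal 0.929 -0.198 0.313
outer loop
vertex 0.332 2.124 -4.052
vertex 0.512 2.601 -4.284
vertex 0.077 3.264 -2.573
endloop
endfacet
facet normal -0.063 -0.416 -0.907
outer loop
vertex 0.512 2.601 -4.284
vertex -0.037 2.516 -4.207
vertex 0.143 2.993 -4.438
endloop
endfacet
facet normal 0.740 0.669 -0.071
outer loop
vertex 0.512 2.601 -4.284
vertex 0.143 2.993 -4.438
vertex 0.077 3.264 -2.573
endloop
endfacet
facet normal -0.063 -0.416 -0.907
outer loop
vertex 0.143 2.993 -4.438
vertex -0.037 2.516 -4.207
vertex -0.405 2.908 -4.361
endloop
endfacet
facet normal -0.172 0.974 -0.148
outer loop
vertex 0.143 2.993 -4.438
vertex -0.405 2.908 -4.361
vertex 0.077 3.264 -2.573
endloop
endfacet
facet normal -0.064 -0.416 -0.907
outer loop
vertex -0.405 2.908 -4.361
vertex -0.037 2.516 -4.207
vertex -0.585 2.43 -4.129
endloop
endfacet
facet normal -0.896 0.415 0.159
outer loop
vertex -0.405 2.908 -4.361
vertex -0.585 2.43 -4.129
vertex 0.077 3.264 -2.573
endloop
endfacet
facet normal -0.064 -0.416 -0.907
outer loop
vertex -0.585 2.43 -4.129
vertex -0.037 2.516 -4.207
vertex -0.216 2.038 -3.975
endloop
endfacet
facet normal -0.707 -0.452 0.543
outer loop
vertex -0.585 2.43 -4.129
vertex -0.216 2.038 -3.975
vertex 0.077 3.264 -2.573
endloop
endfacet
facet normal -0.062 -0.417 -0.907
outer loop
vertex -0.216 2.038 -3.975
vertex -0.037 2.516 -4.207
vertex 0.332 2.124 -4.052
endloop
endfacet
facet normal 0.206 -0.758 0.619
outer loop
vertex -0.216 2.038 -3.975
vertex 0.332 2.124 -4.052
vertex 0.077 3.264 -2.573
endloop
endfacet
facet normal -0.810 -0.336 0.480
outer loop
vertex 2.473 -0.998 2.056
vertex 2.048 -0.33 1.807
vertex 2.121 -1.599 1.042
endloop
endfacet
facet normal 0.511 -0.805 0.300
outer loop
vertex 3.012 -1.23 0.513
vertex 2.473 -0.998 2.056
vertex 2.121 -1.599 1.042
endloop
endfacet
facet normal -0.810 -0.336 0.480
outer loop
vertex 2.121 -1.599 1.042
vertex 2.048 -0.33 1.807
vertex 1.696 -0.931 0.793
endloop
endfacet
facet normal -0.286 -0.489 -0.824
outer loop
vertex 1.696 -0.931 0.793
vertex 3.012 -1.23 0.513
vertex 2.121 -1.599 1.042
endloop
endfacet
facet normal 0.286 0.489 0.824
outer loop
vertex 2.473 -0.998 2.056
vertex 2.939 0.039 1.278
vertex 2.048 -0.33 1.807
endloop
endfacet
facet normal 0.511 -0.805 0.300
outer loop
vertex 3.364 -0.629 1.527
vertex 2.473 -0.998 2.056
vertex 3.012 -1.23 0.513
endloop
endfacet
facet normal 0.286 0.489 0.824
outer loop
vertex 3.364 -0.629 1.527
vertex 2.939 0.039 1.278
vertex 2.473 -0.998 2.056
endloop
endfacet
facet normal -0.511 0.805 -0.300
outer loop
vertex 2.048 -0.33 1.807
vertex 2.939 0.039 1.278
vertex 1.696 -0.931 0.793
endloop
endfacet
facet normal -0.286 -0.489 -0.824
outer loop
vertex 2.587 -0.562 0.264
vertex 3.012 -1.23 0.513
vertex 1.696 -0.931 0.793
endloop
endfacet
facet normal -0.511 0.805 -0.300
outer loop
vertex 1.696 -0.931 0.793
vertex 2.939 0.039 1.278
vertex 2.587 -0.562 0.264
endloop
endfacet
facet normal 0.810 0.336 -0.480
outer loop
vertex 2.587 -0.562 0.264
vertex 3.364 -0.629 1.527
vertex 3.012 -1.23 0.513
endloop
endfacet
facet normal 0.810 0.336 -0.480
outer loop
vertex 2.939 0.039 1.278
vertex 3.364 -0.629 1.527
vertex 2.587 -0.562 0.264
endloop
endfacet

endsolid
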